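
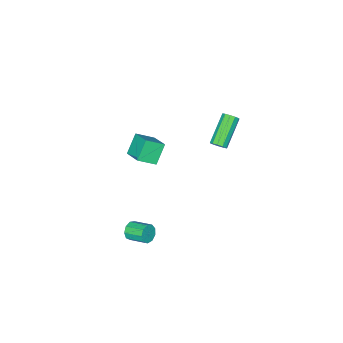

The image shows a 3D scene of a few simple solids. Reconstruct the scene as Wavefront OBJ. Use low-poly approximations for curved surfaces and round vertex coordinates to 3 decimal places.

v 3.715 1.826 -4.036
v 4.009 1.71 -3.514
v 3.759 2.838 -3.122
v 3.465 2.954 -3.644
v 4.274 1.867 -3.796
v 4.024 2.995 -3.404
v 4.278 2.004 -4.19
v 4.028 3.132 -3.798
v 4.018 2.059 -4.512
v 3.768 3.186 -4.12
v 3.617 2.004 -4.611
v 3.366 3.132 -4.219
v 3.261 1.866 -4.441
v 3.011 2.994 -4.049
v 3.118 1.71 -4.082
v 2.868 2.837 -3.69
v 3.254 1.607 -3.701
v 3.004 2.735 -3.309
v 3.606 1.608 -3.477
v 3.356 2.735 -3.085
v -0.205 -0.433 0.095
v 0.702 -0.995 0.707
v 0.193 0.836 0.672
v 1.1 0.274 1.284
v 0.66 -0.214 -0.984
v 1.567 -0.776 -0.372
v 1.058 1.055 -0.407
v 1.965 0.493 0.205
v -3.193 1.653 -1.228
v -2.924 1.84 -0.824
v -4.478 1.273 0.472
v -4.747 1.087 0.068
v -3.107 2.077 -0.939
v -4.661 1.511 0.356
v -3.323 2.153 -1.165
v -4.876 1.587 0.13
v -3.49 2.037 -1.415
v -5.043 1.471 -0.119
v -3.543 1.775 -1.593
v -5.096 1.209 -0.298
v -3.462 1.467 -1.632
v -5.016 0.9 -0.336
v -3.279 1.229 -1.516
v -4.833 0.663 -0.221
v -3.064 1.153 -1.29
v -4.617 0.587 0.005
v -2.897 1.269 -1.041
v -4.45 0.703 0.255
v -2.844 1.531 -0.862
v -4.397 0.965 0.433
f 2 1 5
f 2 5 3
f 3 5 6
f 3 6 4
f 5 1 7
f 5 7 6
f 6 7 8
f 6 8 4
f 7 1 9
f 7 9 8
f 8 9 10
f 8 10 4
f 9 1 11
f 9 11 10
f 10 11 12
f 10 12 4
f 11 1 13
f 11 13 12
f 12 13 14
f 12 14 4
f 13 1 15
f 13 15 14
f 14 15 16
f 14 16 4
f 15 1 17
f 15 17 16
f 16 17 18
f 16 18 4
f 17 1 19
f 17 19 18
f 18 19 20
f 18 20 4
f 19 1 2
f 19 2 20
f 20 2 3
f 20 3 4
f 22 24 21
f 25 22 21
f 21 24 23
f 23 25 21
f 22 28 24
f 26 22 25
f 26 28 22
f 24 28 23
f 27 25 23
f 23 28 27
f 27 26 25
f 28 26 27
f 30 29 33
f 30 33 31
f 31 33 34
f 31 34 32
f 33 29 35
f 33 35 34
f 34 35 36
f 34 36 32
f 35 29 37
f 35 37 36
f 36 37 38
f 36 38 32
f 37 29 39
f 37 39 38
f 38 39 40
f 38 40 32
f 39 29 41
f 39 41 40
f 40 41 42
f 40 42 32
f 41 29 43
f 41 43 42
f 42 43 44
f 42 44 32
f 43 29 45
f 43 45 44
f 44 45 46
f 44 46 32
f 45 29 47
f 45 47 46
f 46 47 48
f 46 48 32
f 47 29 49
f 47 49 48
f 48 49 50
f 48 50 32
f 49 29 30
f 49 30 50
f 50 30 31
f 50 31 32



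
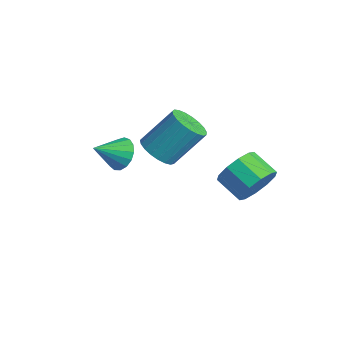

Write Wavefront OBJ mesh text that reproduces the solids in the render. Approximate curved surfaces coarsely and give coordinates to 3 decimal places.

v -2.675 -2.42 -2.413
v -1.866 -2.591 -2.61
v -2.745 -3.66 -1.627
v -1.839 -2.374 -2.266
v -2.003 -2.169 -1.956
v -2.322 -2.02 -1.751
v -2.721 -1.964 -1.697
v -3.11 -2.011 -1.807
v -3.399 -2.153 -2.056
v -3.522 -2.355 -2.387
v -3.451 -2.573 -2.723
v -3.203 -2.755 -2.989
v -2.833 -2.86 -3.122
v -2.427 -2.865 -3.093
v -2.078 -2.768 -2.908
v 1.544 1.616 -3.174
v 2.052 1.407 -2.303
v 0.864 1.055 -1.695
v 0.356 1.264 -2.566
v 1.879 2.019 -2.287
v 0.691 1.667 -1.679
v 1.577 2.477 -2.61
v 0.39 2.125 -2.002
v 1.263 2.607 -3.149
v 0.076 2.255 -2.54
v 1.056 2.358 -3.697
v -0.131 2.006 -3.089
v 1.036 1.825 -4.045
v -0.152 1.473 -3.437
v 1.209 1.213 -4.061
v 0.021 0.861 -3.453
v 1.51 0.755 -3.738
v 0.323 0.403 -3.13
v 1.824 0.625 -3.2
v 0.637 0.273 -2.591
v 2.031 0.874 -2.651
v 0.844 0.522 -2.043
v -3.933 0.006 -3.986
v -3.246 0.427 -4.508
v -2.861 1.796 -2.896
v -3.547 1.374 -2.374
v -3.57 0.639 -4.61
v -3.184 2.007 -2.998
v -3.956 0.74 -4.604
v -3.57 2.109 -2.991
v -4.338 0.715 -4.491
v -3.952 2.083 -2.879
v -4.65 0.567 -4.291
v -4.264 1.935 -2.678
v -4.838 0.322 -4.038
v -4.452 1.69 -2.425
v -4.869 0.022 -3.776
v -4.484 1.391 -2.164
v -4.739 -0.28 -3.551
v -4.353 1.088 -1.938
v -4.469 -0.533 -3.401
v -4.084 0.835 -1.788
v -4.107 -0.693 -3.352
v -3.721 0.675 -1.739
v -3.714 -0.732 -3.412
v -3.329 0.636 -1.8
v -3.359 -0.644 -3.572
v -2.974 0.725 -1.96
v -3.104 -0.443 -3.804
v -2.718 0.926 -2.191
v -2.991 -0.164 -4.067
v -2.606 1.204 -2.455
v -3.042 0.144 -4.316
v -2.656 1.512 -2.704
f 2 1 4
f 2 4 3
f 4 1 5
f 4 5 3
f 5 1 6
f 5 6 3
f 6 1 7
f 6 7 3
f 7 1 8
f 7 8 3
f 8 1 9
f 8 9 3
f 9 1 10
f 9 10 3
f 10 1 11
f 10 11 3
f 11 1 12
f 11 12 3
f 12 1 13
f 12 13 3
f 13 1 14
f 13 14 3
f 14 1 15
f 14 15 3
f 15 1 2
f 15 2 3
f 17 16 20
f 17 20 18
f 18 20 21
f 18 21 19
f 20 16 22
f 20 22 21
f 21 22 23
f 21 23 19
f 22 16 24
f 22 24 23
f 23 24 25
f 23 25 19
f 24 16 26
f 24 26 25
f 25 26 27
f 25 27 19
f 26 16 28
f 26 28 27
f 27 28 29
f 27 29 19
f 28 16 30
f 28 30 29
f 29 30 31
f 29 31 19
f 30 16 32
f 30 32 31
f 31 32 33
f 31 33 19
f 32 16 34
f 32 34 33
f 33 34 35
f 33 35 19
f 34 16 36
f 34 36 35
f 35 36 37
f 35 37 19
f 36 16 17
f 36 17 37
f 37 17 18
f 37 18 19
f 39 38 42
f 39 42 40
f 40 42 43
f 40 43 41
f 42 38 44
f 42 44 43
f 43 44 45
f 43 45 41
f 44 38 46
f 44 46 45
f 45 46 47
f 45 47 41
f 46 38 48
f 46 48 47
f 47 48 49
f 47 49 41
f 48 38 50
f 48 50 49
f 49 50 51
f 49 51 41
f 50 38 52
f 50 52 51
f 51 52 53
f 51 53 41
f 52 38 54
f 52 54 53
f 53 54 55
f 53 55 41
f 54 38 56
f 54 56 55
f 55 56 57
f 55 57 41
f 56 38 58
f 56 58 57
f 57 58 59
f 57 59 41
f 58 38 60
f 58 60 59
f 59 60 61
f 59 61 41
f 60 38 62
f 60 62 61
f 61 62 63
f 61 63 41
f 62 38 64
f 62 64 63
f 63 64 65
f 63 65 41
f 64 38 66
f 64 66 65
f 65 66 67
f 65 67 41
f 66 38 68
f 66 68 67
f 67 68 69
f 67 69 41
f 68 38 39
f 68 39 69
f 69 39 40
f 69 40 41



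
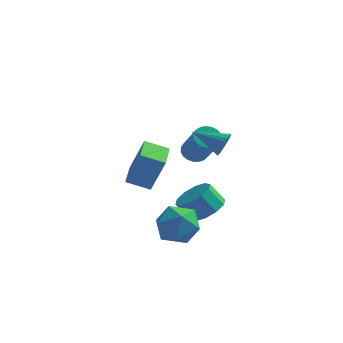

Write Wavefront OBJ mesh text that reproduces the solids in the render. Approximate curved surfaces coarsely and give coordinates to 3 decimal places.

v 0.426 1.444 -3.978
v 1.013 0.728 -3.628
v 0.321 0.64 -2.651
v -0.266 1.356 -3.002
v 1.228 1.265 -3.427
v 0.536 1.176 -2.45
v 1.137 1.87 -3.436
v 0.445 1.781 -2.46
v 0.774 2.312 -3.653
v 0.082 2.223 -2.676
v 0.278 2.423 -3.994
v -0.413 2.334 -3.017
v -0.161 2.16 -4.329
v -0.853 2.072 -3.352
v -0.376 1.624 -4.53
v -1.068 1.535 -3.553
v -0.285 1.019 -4.52
v -0.977 0.93 -3.544
v 0.078 0.577 -4.304
v -0.614 0.488 -3.327
v 0.573 0.466 -3.963
v -0.118 0.377 -2.986
v -1.284 -1.292 -3.391
v -0.447 -0.491 -3.182
v 0.047 -2.649 -3.518
v 0.884 -1.848 -3.309
v 0.135 -2.152 -2.454
v -0.688 -1.314 -2.375
v 0.288 -1.826 -4.325
v -0.535 -0.988 -4.246
v 0.525 -0.82 -3.759
v 0.43 -1.022 -2.603
v -0.83 -2.118 -4.097
v -0.925 -2.32 -2.941
v 2.075 -2.358 2.438
v 2.272 -2.635 3.004
v 0.625 -2.282 2.982
v 2.305 -2.385 3.056
v 2.303 -2.131 3.015
v 2.266 -1.912 2.885
v 2.2 -1.76 2.688
v 2.115 -1.7 2.452
v 2.024 -1.739 2.215
v 1.94 -1.873 2.011
v 1.877 -2.081 1.873
v 1.845 -2.331 1.82
v 1.847 -2.585 1.862
v 1.884 -2.805 1.991
v 1.95 -2.956 2.189
v 2.035 -3.017 2.424
v 2.126 -2.977 2.662
v 2.209 -2.843 2.865
v -3.605 1.704 -2.842
v -2.898 1.775 -1.005
v -3.889 3.42 -2.798
v -3.182 3.491 -0.961
v -2.438 1.909 -3.299
v -1.731 1.98 -1.462
v -2.722 3.625 -3.255
v -2.015 3.696 -1.418
v -0.379 2.143 -0.564
v -0.083 1.738 -1.023
v 0.816 0.572 0.585
v 0.519 0.977 1.044
v 0.113 1.939 -0.987
v 1.011 0.773 0.621
v 0.223 2.175 -0.878
v 1.122 1.009 0.731
v 0.23 2.405 -0.714
v 1.128 1.24 0.894
v 0.131 2.591 -0.525
v 1.03 1.425 1.084
v -0.056 2.698 -0.342
v 0.842 1.533 1.266
v -0.299 2.71 -0.198
v 0.6 1.545 1.41
v -0.556 2.624 -0.117
v 0.343 1.458 1.491
v -0.782 2.454 -0.113
v 0.116 1.288 1.495
v -0.939 2.231 -0.188
v -0.04 1.065 1.42
v -0.999 1.992 -0.327
v -0.1 0.827 1.281
v -0.951 1.779 -0.508
v -0.053 0.614 1.101
v -0.805 1.63 -0.698
v 0.094 0.464 0.91
v -0.585 1.569 -0.865
v 0.313 0.403 0.743
v -0.33 1.607 -0.98
v 0.569 0.442 0.628
f 2 1 5
f 2 5 3
f 3 5 6
f 3 6 4
f 5 1 7
f 5 7 6
f 6 7 8
f 6 8 4
f 7 1 9
f 7 9 8
f 8 9 10
f 8 10 4
f 9 1 11
f 9 11 10
f 10 11 12
f 10 12 4
f 11 1 13
f 11 13 12
f 12 13 14
f 12 14 4
f 13 1 15
f 13 15 14
f 14 15 16
f 14 16 4
f 15 1 17
f 15 17 16
f 16 17 18
f 16 18 4
f 17 1 19
f 17 19 18
f 18 19 20
f 18 20 4
f 19 1 21
f 19 21 20
f 20 21 22
f 20 22 4
f 21 1 2
f 21 2 22
f 22 2 3
f 22 3 4
f 23 34 28
f 23 28 24
f 23 24 30
f 23 30 33
f 23 33 34
f 24 28 32
f 28 34 27
f 34 33 25
f 33 30 29
f 30 24 31
f 26 32 27
f 26 27 25
f 26 25 29
f 26 29 31
f 26 31 32
f 27 32 28
f 25 27 34
f 29 25 33
f 31 29 30
f 32 31 24
f 36 35 38
f 36 38 37
f 38 35 39
f 38 39 37
f 39 35 40
f 39 40 37
f 40 35 41
f 40 41 37
f 41 35 42
f 41 42 37
f 42 35 43
f 42 43 37
f 43 35 44
f 43 44 37
f 44 35 45
f 44 45 37
f 45 35 46
f 45 46 37
f 46 35 47
f 46 47 37
f 47 35 48
f 47 48 37
f 48 35 49
f 48 49 37
f 49 35 50
f 49 50 37
f 50 35 51
f 50 51 37
f 51 35 52
f 51 52 37
f 52 35 36
f 52 36 37
f 54 56 53
f 57 54 53
f 53 56 55
f 55 57 53
f 54 60 56
f 58 54 57
f 58 60 54
f 56 60 55
f 59 57 55
f 55 60 59
f 59 58 57
f 60 58 59
f 62 61 65
f 62 65 63
f 63 65 66
f 63 66 64
f 65 61 67
f 65 67 66
f 66 67 68
f 66 68 64
f 67 61 69
f 67 69 68
f 68 69 70
f 68 70 64
f 69 61 71
f 69 71 70
f 70 71 72
f 70 72 64
f 71 61 73
f 71 73 72
f 72 73 74
f 72 74 64
f 73 61 75
f 73 75 74
f 74 75 76
f 74 76 64
f 75 61 77
f 75 77 76
f 76 77 78
f 76 78 64
f 77 61 79
f 77 79 78
f 78 79 80
f 78 80 64
f 79 61 81
f 79 81 80
f 80 81 82
f 80 82 64
f 81 61 83
f 81 83 82
f 82 83 84
f 82 84 64
f 83 61 85
f 83 85 84
f 84 85 86
f 84 86 64
f 85 61 87
f 85 87 86
f 86 87 88
f 86 88 64
f 87 61 89
f 87 89 88
f 88 89 90
f 88 90 64
f 89 61 91
f 89 91 90
f 90 91 92
f 90 92 64
f 91 61 62
f 91 62 92
f 92 62 63
f 92 63 64



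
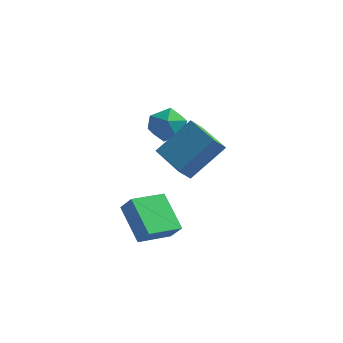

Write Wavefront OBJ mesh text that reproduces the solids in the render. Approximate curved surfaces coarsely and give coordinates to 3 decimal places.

v -0.925 3.829 1.231
v 0.036 4.145 1.099
v -0.476 2.295 0.821
v 0.485 2.611 0.689
v 0.082 2.582 1.626
v -0.196 3.53 1.879
v -0.244 2.91 0.041
v -0.522 3.858 0.294
v 0.456 3.577 0.363
v 0.658 3.375 1.343
v -1.098 3.065 0.577
v -0.896 2.863 1.557
v 2.808 -1.151 0.879
v 2.503 -1.685 1.55
v 1.248 -0.015 1.073
v 0.943 -0.549 1.744
v 3.877 0.069 2.336
v 3.572 -0.465 3.007
v 2.317 1.205 2.53
v 2.012 0.671 3.201
v -0.112 -1.834 -1.303
v 0.479 -2.008 -0.515
v 0.747 -0.379 -1.626
v 1.338 -0.553 -0.838
v 1.162 -2.847 -2.482
v 1.753 -3.021 -1.694
v 2.021 -1.392 -2.805
v 2.612 -1.566 -2.017
f 1 12 6
f 1 6 2
f 1 2 8
f 1 8 11
f 1 11 12
f 2 6 10
f 6 12 5
f 12 11 3
f 11 8 7
f 8 2 9
f 4 10 5
f 4 5 3
f 4 3 7
f 4 7 9
f 4 9 10
f 5 10 6
f 3 5 12
f 7 3 11
f 9 7 8
f 10 9 2
f 14 16 13
f 17 14 13
f 13 16 15
f 15 17 13
f 14 20 16
f 18 14 17
f 18 20 14
f 16 20 15
f 19 17 15
f 15 20 19
f 19 18 17
f 20 18 19
f 22 24 21
f 25 22 21
f 21 24 23
f 23 25 21
f 22 28 24
f 26 22 25
f 26 28 22
f 24 28 23
f 27 25 23
f 23 28 27
f 27 26 25
f 28 26 27



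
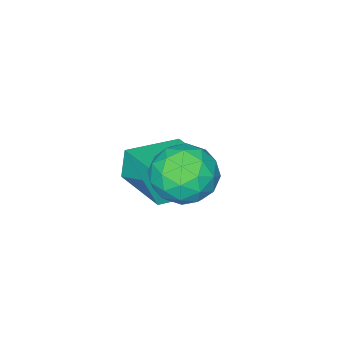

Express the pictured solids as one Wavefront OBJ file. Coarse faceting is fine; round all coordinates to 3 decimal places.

v -3.66 -0.439 -1.717
v -3.887 -0.508 -0.592
v -3.279 1.606 -1.516
v -3.506 1.538 -0.391
v -1.714 -0.838 -1.349
v -1.941 -0.906 -0.224
v -1.333 1.208 -1.148
v -1.56 1.139 -0.023
v -0.302 3.951 1.529
v 0.422 3.327 2.08
v -1.622 2.853 2.02
v -0.898 2.229 2.571
v -1.143 3.241 2.936
v -0.328 3.92 2.632
v -0.872 2.26 1.468
v -0.057 2.939 1.164
v 0.07 2.282 2.043
v -0.097 2.888 2.95
v -1.103 3.292 1.15
v -1.27 3.898 2.057
v 0.176 3.736 1.761
v -1.376 2.444 2.339
v -1.52 3.04 2.553
v -1.094 2.673 2.877
v -0.265 4.084 2.086
v 0.161 3.718 2.41
v -0.759 3.667 2.913
v -1.361 2.462 1.69
v -0.935 2.096 2.014
v -0.106 3.507 1.223
v 0.32 3.14 1.547
v -0.441 2.513 1.187
v 0.395 2.754 2.063
v -0.381 2.109 2.352
v -0.366 2.127 1.704
v 0.113 2.526 1.525
v 0.296 3.111 2.596
v -0.48 2.465 2.885
v -0.624 3.06 3.099
v -0.145 3.46 2.921
v 0.089 2.496 2.574
v -0.72 3.715 1.215
v -1.496 3.069 1.504
v -1.055 2.72 1.179
v -0.576 3.12 1.001
v -0.819 4.071 1.748
v -1.595 3.426 2.037
v -1.313 3.654 2.575
v -0.834 4.053 2.396
v -1.289 3.684 1.526
f 2 4 1
f 5 2 1
f 1 4 3
f 3 5 1
f 2 8 4
f 6 2 5
f 6 8 2
f 4 8 3
f 7 5 3
f 3 8 7
f 7 6 5
f 8 6 7
f 9 46 25
f 46 20 49
f 25 49 14
f 46 49 25
f 9 25 21
f 25 14 26
f 21 26 10
f 25 26 21
f 9 21 30
f 21 10 31
f 30 31 16
f 21 31 30
f 9 30 42
f 30 16 45
f 42 45 19
f 30 45 42
f 9 42 46
f 42 19 50
f 46 50 20
f 42 50 46
f 10 26 37
f 26 14 40
f 37 40 18
f 26 40 37
f 14 49 27
f 49 20 48
f 27 48 13
f 49 48 27
f 20 50 47
f 50 19 43
f 47 43 11
f 50 43 47
f 19 45 44
f 45 16 32
f 44 32 15
f 45 32 44
f 16 31 36
f 31 10 33
f 36 33 17
f 31 33 36
f 12 38 24
f 38 18 39
f 24 39 13
f 38 39 24
f 12 24 22
f 24 13 23
f 22 23 11
f 24 23 22
f 12 22 29
f 22 11 28
f 29 28 15
f 22 28 29
f 12 29 34
f 29 15 35
f 34 35 17
f 29 35 34
f 12 34 38
f 34 17 41
f 38 41 18
f 34 41 38
f 13 39 27
f 39 18 40
f 27 40 14
f 39 40 27
f 11 23 47
f 23 13 48
f 47 48 20
f 23 48 47
f 15 28 44
f 28 11 43
f 44 43 19
f 28 43 44
f 17 35 36
f 35 15 32
f 36 32 16
f 35 32 36
f 18 41 37
f 41 17 33
f 37 33 10
f 41 33 37



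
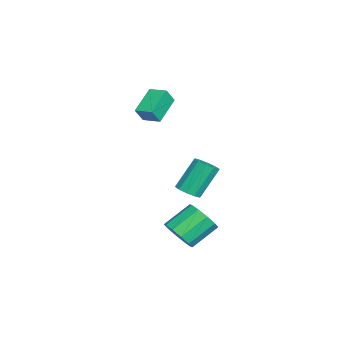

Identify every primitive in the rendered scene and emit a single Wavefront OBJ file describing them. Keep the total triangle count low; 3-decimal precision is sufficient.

v 2.123 -1.472 -3.951
v 2.469 -0.884 -4.369
v 1.802 0.079 -3.567
v 1.457 -0.508 -3.149
v 2.041 -0.997 -4.59
v 1.374 -0.033 -3.787
v 1.645 -1.291 -4.566
v 0.978 -0.328 -3.764
v 1.431 -1.654 -4.308
v 0.764 -0.691 -3.505
v 1.482 -1.948 -3.913
v 0.815 -0.984 -3.111
v 1.778 -2.059 -3.533
v 1.111 -1.096 -2.731
v 2.206 -1.947 -3.313
v 1.539 -0.983 -2.51
v 2.602 -1.652 -3.336
v 1.935 -0.689 -2.534
v 2.816 -1.289 -3.595
v 2.149 -0.326 -2.792
v 2.765 -0.996 -3.989
v 2.098 -0.032 -3.187
v -3.939 -2.862 0.715
v -3.624 -3.16 1.399
v -3.523 -2.11 0.852
v -3.208 -2.408 1.536
v -2.812 -3.352 -0.016
v -2.497 -3.65 0.668
v -2.396 -2.6 0.121
v -2.081 -2.898 0.805
v 0.177 -1.249 -2.535
v 0.718 -1.265 -2.302
v 0.165 -0.547 -0.971
v -0.377 -0.531 -1.205
v 0.684 -0.951 -2.485
v 0.13 -0.233 -1.155
v 0.455 -0.752 -2.688
v -0.098 -0.034 -1.357
v 0.121 -0.742 -2.832
v -0.432 -0.024 -1.501
v -0.193 -0.926 -2.863
v -0.746 -0.208 -1.532
v -0.365 -1.233 -2.769
v -0.918 -0.515 -1.438
v -0.33 -1.547 -2.585
v -0.884 -0.829 -1.255
v -0.102 -1.746 -2.383
v -0.655 -1.028 -1.052
v 0.232 -1.756 -2.239
v -0.321 -1.038 -0.908
v 0.546 -1.572 -2.208
v -0.007 -0.854 -0.877
f 2 1 5
f 2 5 3
f 3 5 6
f 3 6 4
f 5 1 7
f 5 7 6
f 6 7 8
f 6 8 4
f 7 1 9
f 7 9 8
f 8 9 10
f 8 10 4
f 9 1 11
f 9 11 10
f 10 11 12
f 10 12 4
f 11 1 13
f 11 13 12
f 12 13 14
f 12 14 4
f 13 1 15
f 13 15 14
f 14 15 16
f 14 16 4
f 15 1 17
f 15 17 16
f 16 17 18
f 16 18 4
f 17 1 19
f 17 19 18
f 18 19 20
f 18 20 4
f 19 1 21
f 19 21 20
f 20 21 22
f 20 22 4
f 21 1 2
f 21 2 22
f 22 2 3
f 22 3 4
f 24 26 23
f 27 24 23
f 23 26 25
f 25 27 23
f 24 30 26
f 28 24 27
f 28 30 24
f 26 30 25
f 29 27 25
f 25 30 29
f 29 28 27
f 30 28 29
f 32 31 35
f 32 35 33
f 33 35 36
f 33 36 34
f 35 31 37
f 35 37 36
f 36 37 38
f 36 38 34
f 37 31 39
f 37 39 38
f 38 39 40
f 38 40 34
f 39 31 41
f 39 41 40
f 40 41 42
f 40 42 34
f 41 31 43
f 41 43 42
f 42 43 44
f 42 44 34
f 43 31 45
f 43 45 44
f 44 45 46
f 44 46 34
f 45 31 47
f 45 47 46
f 46 47 48
f 46 48 34
f 47 31 49
f 47 49 48
f 48 49 50
f 48 50 34
f 49 31 51
f 49 51 50
f 50 51 52
f 50 52 34
f 51 31 32
f 51 32 52
f 52 32 33
f 52 33 34



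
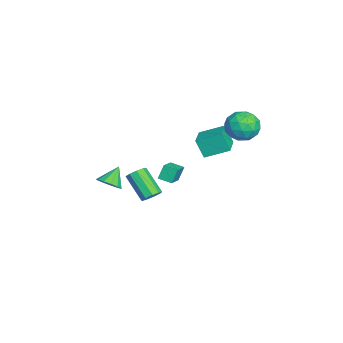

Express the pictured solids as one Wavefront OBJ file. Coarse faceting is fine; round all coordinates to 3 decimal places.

v 2.531 -0.617 1.177
v 2.209 -0.279 2.073
v 2.837 0.176 0.988
v 2.515 0.513 1.884
v 3.825 -0.973 1.776
v 3.503 -0.636 2.672
v 4.131 -0.181 1.587
v 3.809 0.157 2.483
v -0.196 -1.471 -2.496
v 0.379 -1.817 -2.263
v -0.77 -2.796 -0.89
v -1.344 -2.449 -1.124
v 0.322 -1.403 -2.015
v -0.827 -2.382 -0.643
v 0.023 -1.021 -1.992
v -1.126 -2 -0.62
v -0.378 -0.849 -2.205
v -1.527 -1.828 -0.833
v -0.694 -0.968 -2.555
v -1.842 -1.947 -1.182
v -0.776 -1.322 -2.876
v -1.925 -2.301 -1.504
v -0.587 -1.746 -3.02
v -1.736 -2.725 -1.648
v -0.215 -2.04 -2.919
v -1.364 -3.019 -1.547
v 0.166 -2.069 -2.62
v -0.982 -3.048 -1.248
v -0.632 4.914 3.942
v 0.27 4.213 4.183
v -1.39 3.567 2.857
v -0.488 2.866 3.098
v -1.259 3.133 3.933
v -0.79 3.966 4.603
v -0.33 3.814 2.437
v 0.139 4.647 3.107
v 0.457 3.533 3.253
v -0.118 3.112 4.177
v -1.002 4.668 2.863
v -1.577 4.247 3.787
v -0.114 4.682 4.157
v -1.006 3.098 2.883
v -1.459 3.255 3.373
v -0.929 2.843 3.515
v -0.738 4.537 4.404
v -0.208 4.125 4.546
v -1.106 3.49 4.399
v -0.912 3.655 2.494
v -0.382 3.243 2.636
v -0.191 4.937 3.525
v 0.339 4.525 3.667
v -0.014 4.29 2.641
v 0.525 3.87 3.752
v 0.08 3.078 3.115
v 0.173 3.636 2.726
v 0.448 4.125 3.12
v 0.188 3.623 4.296
v -0.258 2.831 3.659
v -0.711 2.988 4.149
v -0.436 3.478 4.543
v 0.297 3.223 3.749
v -0.862 4.949 3.381
v -1.308 4.157 2.744
v -0.684 4.302 2.497
v -0.409 4.792 2.891
v -1.2 4.702 3.925
v -1.645 3.91 3.288
v -1.568 3.655 3.92
v -1.293 4.144 4.314
v -1.417 4.557 3.291
v -1.646 1.853 0.823
v -1.952 1.335 2.065
v -1.593 3.389 1.476
v -1.899 2.871 2.718
v 0.079 1.649 1.162
v -0.227 1.131 2.404
v 0.132 3.185 1.815
v -0.174 2.667 3.057
v -2.312 -4.141 -2.833
v -1.75 -4.419 -2.23
v -3.148 -3.559 -1.787
v -1.602 -3.971 -2.361
v -1.679 -3.576 -2.641
v -1.957 -3.361 -2.983
v -2.348 -3.393 -3.277
v -2.727 -3.663 -3.43
v -2.975 -4.084 -3.394
v -3.013 -4.524 -3.18
v -2.827 -4.841 -2.855
v -2.479 -4.937 -2.524
v -2.077 -4.779 -2.291
f 2 4 1
f 5 2 1
f 1 4 3
f 3 5 1
f 2 8 4
f 6 2 5
f 6 8 2
f 4 8 3
f 7 5 3
f 3 8 7
f 7 6 5
f 8 6 7
f 10 9 13
f 10 13 11
f 11 13 14
f 11 14 12
f 13 9 15
f 13 15 14
f 14 15 16
f 14 16 12
f 15 9 17
f 15 17 16
f 16 17 18
f 16 18 12
f 17 9 19
f 17 19 18
f 18 19 20
f 18 20 12
f 19 9 21
f 19 21 20
f 20 21 22
f 20 22 12
f 21 9 23
f 21 23 22
f 22 23 24
f 22 24 12
f 23 9 25
f 23 25 24
f 24 25 26
f 24 26 12
f 25 9 27
f 25 27 26
f 26 27 28
f 26 28 12
f 27 9 10
f 27 10 28
f 28 10 11
f 28 11 12
f 29 66 45
f 66 40 69
f 45 69 34
f 66 69 45
f 29 45 41
f 45 34 46
f 41 46 30
f 45 46 41
f 29 41 50
f 41 30 51
f 50 51 36
f 41 51 50
f 29 50 62
f 50 36 65
f 62 65 39
f 50 65 62
f 29 62 66
f 62 39 70
f 66 70 40
f 62 70 66
f 30 46 57
f 46 34 60
f 57 60 38
f 46 60 57
f 34 69 47
f 69 40 68
f 47 68 33
f 69 68 47
f 40 70 67
f 70 39 63
f 67 63 31
f 70 63 67
f 39 65 64
f 65 36 52
f 64 52 35
f 65 52 64
f 36 51 56
f 51 30 53
f 56 53 37
f 51 53 56
f 32 58 44
f 58 38 59
f 44 59 33
f 58 59 44
f 32 44 42
f 44 33 43
f 42 43 31
f 44 43 42
f 32 42 49
f 42 31 48
f 49 48 35
f 42 48 49
f 32 49 54
f 49 35 55
f 54 55 37
f 49 55 54
f 32 54 58
f 54 37 61
f 58 61 38
f 54 61 58
f 33 59 47
f 59 38 60
f 47 60 34
f 59 60 47
f 31 43 67
f 43 33 68
f 67 68 40
f 43 68 67
f 35 48 64
f 48 31 63
f 64 63 39
f 48 63 64
f 37 55 56
f 55 35 52
f 56 52 36
f 55 52 56
f 38 61 57
f 61 37 53
f 57 53 30
f 61 53 57
f 72 74 71
f 75 72 71
f 71 74 73
f 73 75 71
f 72 78 74
f 76 72 75
f 76 78 72
f 74 78 73
f 77 75 73
f 73 78 77
f 77 76 75
f 78 76 77
f 80 79 82
f 80 82 81
f 82 79 83
f 82 83 81
f 83 79 84
f 83 84 81
f 84 79 85
f 84 85 81
f 85 79 86
f 85 86 81
f 86 79 87
f 86 87 81
f 87 79 88
f 87 88 81
f 88 79 89
f 88 89 81
f 89 79 90
f 89 90 81
f 90 79 91
f 90 91 81
f 91 79 80
f 91 80 81



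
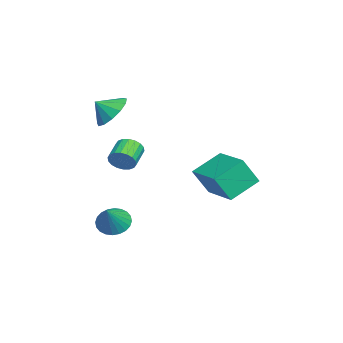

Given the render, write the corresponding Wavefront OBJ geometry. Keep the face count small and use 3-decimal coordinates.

v -1.465 2.467 -2.229
v -1.205 1.701 -0.814
v 0.315 3.586 -1.949
v 0.574 2.819 -0.534
v -0.534 1.201 -3.086
v -0.275 0.434 -1.671
v 1.245 2.319 -2.806
v 1.505 1.553 -1.391
v 2.205 -3.001 -3.939
v 2.755 -3.307 -4.509
v 3.315 -3.199 -2.761
v 2.825 -2.983 -4.52
v 2.8 -2.662 -4.442
v 2.684 -2.392 -4.288
v 2.496 -2.215 -4.08
v 2.263 -2.157 -3.851
v 2.021 -2.228 -3.635
v 1.808 -2.417 -3.466
v 1.655 -2.694 -3.368
v 1.585 -3.019 -3.357
v 1.61 -3.34 -3.435
v 1.726 -3.61 -3.589
v 1.914 -3.787 -3.797
v 2.147 -3.844 -4.026
v 2.389 -3.773 -4.242
v 2.602 -3.585 -4.411
v 0.444 -3.206 2.333
v 0.915 -3.779 1.589
v 0.576 -3.974 3.007
v 1.342 -3.47 1.857
v 1.484 -3.077 2.276
v 1.296 -2.725 2.713
v 0.838 -2.526 3.029
v 0.254 -2.543 3.124
v -0.269 -2.771 2.968
v -0.566 -3.136 2.61
v -0.543 -3.524 2.164
v -0.206 -3.811 1.772
v 0.338 -3.906 1.557
v 4 -2.403 0.64
v 4.309 -2.149 1.178
v 3.289 -1.882 1.637
v 2.98 -2.137 1.1
v 4.288 -1.914 0.995
v 3.268 -1.647 1.455
v 4.21 -1.775 0.743
v 3.19 -1.509 1.203
v 4.091 -1.762 0.47
v 3.071 -1.495 0.93
v 3.953 -1.875 0.231
v 2.934 -1.608 0.691
v 3.825 -2.093 0.073
v 2.805 -1.826 0.533
v 3.732 -2.372 0.027
v 2.712 -2.106 0.487
v 3.691 -2.658 0.103
v 2.671 -2.391 0.562
v 3.712 -2.893 0.285
v 2.692 -2.626 0.745
v 3.79 -3.031 0.537
v 2.77 -2.765 0.997
v 3.909 -3.045 0.81
v 2.889 -2.778 1.27
v 4.046 -2.932 1.049
v 3.027 -2.665 1.509
v 4.175 -2.714 1.207
v 3.155 -2.447 1.667
v 4.268 -2.434 1.253
v 3.248 -2.168 1.713
f 2 4 1
f 5 2 1
f 1 4 3
f 3 5 1
f 2 8 4
f 6 2 5
f 6 8 2
f 4 8 3
f 7 5 3
f 3 8 7
f 7 6 5
f 8 6 7
f 10 9 12
f 10 12 11
f 12 9 13
f 12 13 11
f 13 9 14
f 13 14 11
f 14 9 15
f 14 15 11
f 15 9 16
f 15 16 11
f 16 9 17
f 16 17 11
f 17 9 18
f 17 18 11
f 18 9 19
f 18 19 11
f 19 9 20
f 19 20 11
f 20 9 21
f 20 21 11
f 21 9 22
f 21 22 11
f 22 9 23
f 22 23 11
f 23 9 24
f 23 24 11
f 24 9 25
f 24 25 11
f 25 9 26
f 25 26 11
f 26 9 10
f 26 10 11
f 28 27 30
f 28 30 29
f 30 27 31
f 30 31 29
f 31 27 32
f 31 32 29
f 32 27 33
f 32 33 29
f 33 27 34
f 33 34 29
f 34 27 35
f 34 35 29
f 35 27 36
f 35 36 29
f 36 27 37
f 36 37 29
f 37 27 38
f 37 38 29
f 38 27 39
f 38 39 29
f 39 27 28
f 39 28 29
f 41 40 44
f 41 44 42
f 42 44 45
f 42 45 43
f 44 40 46
f 44 46 45
f 45 46 47
f 45 47 43
f 46 40 48
f 46 48 47
f 47 48 49
f 47 49 43
f 48 40 50
f 48 50 49
f 49 50 51
f 49 51 43
f 50 40 52
f 50 52 51
f 51 52 53
f 51 53 43
f 52 40 54
f 52 54 53
f 53 54 55
f 53 55 43
f 54 40 56
f 54 56 55
f 55 56 57
f 55 57 43
f 56 40 58
f 56 58 57
f 57 58 59
f 57 59 43
f 58 40 60
f 58 60 59
f 59 60 61
f 59 61 43
f 60 40 62
f 60 62 61
f 61 62 63
f 61 63 43
f 62 40 64
f 62 64 63
f 63 64 65
f 63 65 43
f 64 40 66
f 64 66 65
f 65 66 67
f 65 67 43
f 66 40 68
f 66 68 67
f 67 68 69
f 67 69 43
f 68 40 41
f 68 41 69
f 69 41 42
f 69 42 43



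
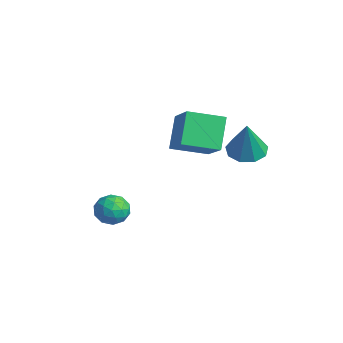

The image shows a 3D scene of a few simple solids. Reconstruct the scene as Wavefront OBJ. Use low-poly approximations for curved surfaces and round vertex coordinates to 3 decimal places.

v -1.882 -2.986 -3.085
v -1.043 -3.186 -3.1
v -2.197 -4.274 -3.52
v -1.358 -4.474 -3.535
v -1.757 -4.342 -2.782
v -1.562 -3.546 -2.513
v -1.678 -3.914 -4.107
v -1.483 -3.118 -3.838
v -0.917 -3.759 -3.731
v -0.966 -4.024 -2.912
v -2.274 -3.436 -3.708
v -2.323 -3.701 -2.889
v -1.435 -2.973 -3.054
v -1.805 -4.487 -3.566
v -2.039 -4.409 -3.123
v -1.546 -4.527 -3.132
v -1.74 -3.185 -2.709
v -1.247 -3.302 -2.718
v -1.666 -3.982 -2.531
v -1.993 -4.158 -3.902
v -1.5 -4.275 -3.911
v -1.694 -2.933 -3.488
v -1.201 -3.051 -3.497
v -1.574 -3.478 -4.089
v -0.868 -3.428 -3.434
v -1.053 -4.184 -3.69
v -1.241 -3.855 -4.026
v -1.127 -3.388 -3.868
v -0.897 -3.583 -2.953
v -1.082 -4.34 -3.208
v -1.316 -4.263 -2.766
v -1.202 -3.795 -2.608
v -0.822 -3.92 -3.324
v -2.158 -3.12 -3.412
v -2.343 -3.877 -3.667
v -2.038 -3.665 -4.012
v -1.924 -3.197 -3.854
v -2.187 -3.276 -2.93
v -2.372 -4.032 -3.186
v -2.113 -4.072 -2.752
v -1.999 -3.605 -2.594
v -2.418 -3.54 -3.296
v 0.222 1.89 0.044
v 0.811 1.233 -0.282
v 0.858 1.53 1.916
v 1.104 1.806 -0.272
v 0.985 2.417 -0.113
v 0.508 2.782 0.118
v -0.101 2.73 0.315
v -0.56 2.284 0.385
v -0.652 1.654 0.295
v -0.335 1.135 0.088
v 0.243 0.968 -0.14
v -2.42 -0.572 -0.66
v -3.33 0.156 0.763
v -1.837 1.076 -1.131
v -2.748 1.804 0.293
v -0.732 -0.824 0.547
v -1.643 -0.096 1.971
v -0.15 0.824 0.077
v -1.06 1.552 1.5
f 1 38 17
f 38 12 41
f 17 41 6
f 38 41 17
f 1 17 13
f 17 6 18
f 13 18 2
f 17 18 13
f 1 13 22
f 13 2 23
f 22 23 8
f 13 23 22
f 1 22 34
f 22 8 37
f 34 37 11
f 22 37 34
f 1 34 38
f 34 11 42
f 38 42 12
f 34 42 38
f 2 18 29
f 18 6 32
f 29 32 10
f 18 32 29
f 6 41 19
f 41 12 40
f 19 40 5
f 41 40 19
f 12 42 39
f 42 11 35
f 39 35 3
f 42 35 39
f 11 37 36
f 37 8 24
f 36 24 7
f 37 24 36
f 8 23 28
f 23 2 25
f 28 25 9
f 23 25 28
f 4 30 16
f 30 10 31
f 16 31 5
f 30 31 16
f 4 16 14
f 16 5 15
f 14 15 3
f 16 15 14
f 4 14 21
f 14 3 20
f 21 20 7
f 14 20 21
f 4 21 26
f 21 7 27
f 26 27 9
f 21 27 26
f 4 26 30
f 26 9 33
f 30 33 10
f 26 33 30
f 5 31 19
f 31 10 32
f 19 32 6
f 31 32 19
f 3 15 39
f 15 5 40
f 39 40 12
f 15 40 39
f 7 20 36
f 20 3 35
f 36 35 11
f 20 35 36
f 9 27 28
f 27 7 24
f 28 24 8
f 27 24 28
f 10 33 29
f 33 9 25
f 29 25 2
f 33 25 29
f 44 43 46
f 44 46 45
f 46 43 47
f 46 47 45
f 47 43 48
f 47 48 45
f 48 43 49
f 48 49 45
f 49 43 50
f 49 50 45
f 50 43 51
f 50 51 45
f 51 43 52
f 51 52 45
f 52 43 53
f 52 53 45
f 53 43 44
f 53 44 45
f 55 57 54
f 58 55 54
f 54 57 56
f 56 58 54
f 55 61 57
f 59 55 58
f 59 61 55
f 57 61 56
f 60 58 56
f 56 61 60
f 60 59 58
f 61 59 60



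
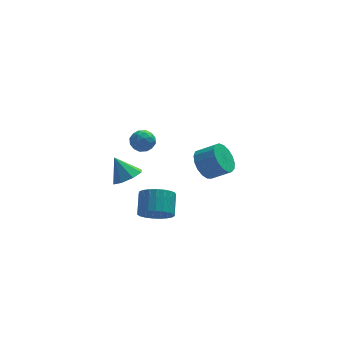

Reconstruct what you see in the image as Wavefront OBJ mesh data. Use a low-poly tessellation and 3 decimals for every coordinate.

v -2.344 -2.483 3.441
v -1.761 -2.709 3.855
v -2.856 -1.977 4.439
v -1.682 -2.186 3.63
v -1.991 -1.838 3.295
v -2.507 -1.867 3.045
v -2.928 -2.257 3.028
v -3.007 -2.78 3.252
v -2.698 -3.128 3.587
v -2.181 -3.099 3.837
v -0.876 -0.989 -0.557
v -0.101 -1.305 -0.36
v 0.111 -0.327 0.373
v -0.664 -0.011 0.177
v -0.029 -1.105 -0.647
v 0.183 -0.127 0.086
v -0.103 -0.884 -0.919
v 0.109 0.093 -0.186
v -0.311 -0.682 -1.128
v -0.099 0.295 -0.395
v -0.617 -0.533 -1.239
v -0.405 0.444 -0.505
v -0.967 -0.463 -1.231
v -0.755 0.514 -0.498
v -1.302 -0.483 -1.107
v -1.09 0.494 -0.374
v -1.563 -0.591 -0.887
v -1.351 0.386 -0.154
v -1.705 -0.768 -0.611
v -1.493 0.209 0.122
v -1.704 -0.983 -0.325
v -1.492 -0.005 0.408
v -1.56 -1.198 -0.079
v -1.348 -0.221 0.654
v -1.297 -1.378 0.084
v -1.085 -0.401 0.817
v -0.962 -1.49 0.137
v -0.75 -0.513 0.87
v -0.611 -1.516 0.069
v -0.399 -0.538 0.803
v -0.307 -1.45 -0.106
v -0.095 -0.473 0.627
v 2.189 3.783 -1.005
v 2.747 4.031 -1.666
v 3.67 3.684 -1.016
v 3.111 3.437 -0.355
v 2.71 4.385 -1.424
v 3.633 4.039 -0.775
v 2.554 4.602 -1.086
v 3.476 4.255 -0.437
v 2.314 4.631 -0.73
v 3.236 4.285 -0.08
v 2.045 4.466 -0.436
v 2.967 4.119 0.213
v 1.809 4.145 -0.273
v 2.732 3.798 0.376
v 1.661 3.74 -0.277
v 2.583 3.394 0.372
v 1.633 3.346 -0.448
v 2.555 2.999 0.201
v 1.732 3.052 -0.747
v 2.655 2.705 -0.097
v 1.937 2.925 -1.104
v 2.859 2.579 -0.455
v 2.199 2.995 -1.439
v 3.121 2.649 -0.79
v 2.458 3.246 -1.674
v 3.381 2.899 -1.025
v 2.656 3.619 -1.756
v 3.579 3.273 -1.107
v -1.495 1.433 2.622
v -1.288 1.749 3.153
v -1.032 0.551 2.967
v -0.825 0.867 3.498
v -1.46 0.743 3.419
v -1.746 1.289 3.206
v -0.574 1.011 2.914
v -0.86 1.557 2.701
v -0.719 1.489 3.334
v -1.267 1.323 3.646
v -1.053 0.977 2.474
v -1.601 0.811 2.786
v -1.432 1.669 2.857
v -0.888 0.631 3.263
v -1.261 0.559 3.217
v -1.139 0.745 3.529
v -1.702 1.398 2.888
v -1.58 1.584 3.2
v -1.681 0.993 3.357
v -0.74 0.716 2.92
v -0.618 0.902 3.232
v -1.181 1.555 2.591
v -1.059 1.741 2.903
v -0.639 1.307 2.763
v -0.976 1.702 3.275
v -0.704 1.183 3.478
v -0.556 1.268 3.135
v -0.724 1.588 3.01
v -1.298 1.604 3.459
v -1.026 1.086 3.662
v -1.399 1.013 3.615
v -1.567 1.333 3.49
v -0.963 1.451 3.565
v -1.294 1.214 2.458
v -1.022 0.696 2.661
v -0.753 0.967 2.63
v -0.921 1.287 2.505
v -1.616 1.117 2.642
v -1.344 0.598 2.845
v -1.596 0.712 3.11
v -1.764 1.032 2.985
v -1.357 0.849 2.555
f 2 1 4
f 2 4 3
f 4 1 5
f 4 5 3
f 5 1 6
f 5 6 3
f 6 1 7
f 6 7 3
f 7 1 8
f 7 8 3
f 8 1 9
f 8 9 3
f 9 1 10
f 9 10 3
f 10 1 2
f 10 2 3
f 12 11 15
f 12 15 13
f 13 15 16
f 13 16 14
f 15 11 17
f 15 17 16
f 16 17 18
f 16 18 14
f 17 11 19
f 17 19 18
f 18 19 20
f 18 20 14
f 19 11 21
f 19 21 20
f 20 21 22
f 20 22 14
f 21 11 23
f 21 23 22
f 22 23 24
f 22 24 14
f 23 11 25
f 23 25 24
f 24 25 26
f 24 26 14
f 25 11 27
f 25 27 26
f 26 27 28
f 26 28 14
f 27 11 29
f 27 29 28
f 28 29 30
f 28 30 14
f 29 11 31
f 29 31 30
f 30 31 32
f 30 32 14
f 31 11 33
f 31 33 32
f 32 33 34
f 32 34 14
f 33 11 35
f 33 35 34
f 34 35 36
f 34 36 14
f 35 11 37
f 35 37 36
f 36 37 38
f 36 38 14
f 37 11 39
f 37 39 38
f 38 39 40
f 38 40 14
f 39 11 41
f 39 41 40
f 40 41 42
f 40 42 14
f 41 11 12
f 41 12 42
f 42 12 13
f 42 13 14
f 44 43 47
f 44 47 45
f 45 47 48
f 45 48 46
f 47 43 49
f 47 49 48
f 48 49 50
f 48 50 46
f 49 43 51
f 49 51 50
f 50 51 52
f 50 52 46
f 51 43 53
f 51 53 52
f 52 53 54
f 52 54 46
f 53 43 55
f 53 55 54
f 54 55 56
f 54 56 46
f 55 43 57
f 55 57 56
f 56 57 58
f 56 58 46
f 57 43 59
f 57 59 58
f 58 59 60
f 58 60 46
f 59 43 61
f 59 61 60
f 60 61 62
f 60 62 46
f 61 43 63
f 61 63 62
f 62 63 64
f 62 64 46
f 63 43 65
f 63 65 64
f 64 65 66
f 64 66 46
f 65 43 67
f 65 67 66
f 66 67 68
f 66 68 46
f 67 43 69
f 67 69 68
f 68 69 70
f 68 70 46
f 69 43 44
f 69 44 70
f 70 44 45
f 70 45 46
f 71 108 87
f 108 82 111
f 87 111 76
f 108 111 87
f 71 87 83
f 87 76 88
f 83 88 72
f 87 88 83
f 71 83 92
f 83 72 93
f 92 93 78
f 83 93 92
f 71 92 104
f 92 78 107
f 104 107 81
f 92 107 104
f 71 104 108
f 104 81 112
f 108 112 82
f 104 112 108
f 72 88 99
f 88 76 102
f 99 102 80
f 88 102 99
f 76 111 89
f 111 82 110
f 89 110 75
f 111 110 89
f 82 112 109
f 112 81 105
f 109 105 73
f 112 105 109
f 81 107 106
f 107 78 94
f 106 94 77
f 107 94 106
f 78 93 98
f 93 72 95
f 98 95 79
f 93 95 98
f 74 100 86
f 100 80 101
f 86 101 75
f 100 101 86
f 74 86 84
f 86 75 85
f 84 85 73
f 86 85 84
f 74 84 91
f 84 73 90
f 91 90 77
f 84 90 91
f 74 91 96
f 91 77 97
f 96 97 79
f 91 97 96
f 74 96 100
f 96 79 103
f 100 103 80
f 96 103 100
f 75 101 89
f 101 80 102
f 89 102 76
f 101 102 89
f 73 85 109
f 85 75 110
f 109 110 82
f 85 110 109
f 77 90 106
f 90 73 105
f 106 105 81
f 90 105 106
f 79 97 98
f 97 77 94
f 98 94 78
f 97 94 98
f 80 103 99
f 103 79 95
f 99 95 72
f 103 95 99



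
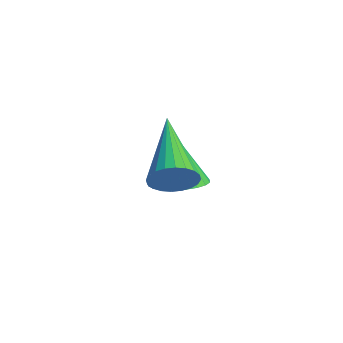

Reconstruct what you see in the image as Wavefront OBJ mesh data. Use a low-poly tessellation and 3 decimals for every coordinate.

v 1.292 0.319 -4.632
v 1.695 -0.323 -4.496
v 0.888 0.381 -3.148
v 1.903 -0.111 -4.448
v 2.018 0.165 -4.429
v 2.023 0.466 -4.44
v 1.916 0.743 -4.48
v 1.714 0.957 -4.544
v 1.448 1.073 -4.621
v 1.158 1.074 -4.7
v 0.889 0.961 -4.769
v 0.681 0.75 -4.817
v 0.565 0.473 -4.836
v 0.561 0.173 -4.825
v 0.668 -0.105 -4.784
v 0.869 -0.319 -4.721
v 1.135 -0.435 -4.644
v 1.425 -0.436 -4.565
v 4.176 -1.168 -2.56
v 4.507 -0.805 -2.181
v 2.364 -0.492 -1.62
v 4.467 -0.655 -2.367
v 4.382 -0.583 -2.582
v 4.266 -0.601 -2.794
v 4.136 -0.704 -2.969
v 4.013 -0.878 -3.083
v 3.914 -1.097 -3.117
v 3.855 -1.326 -3.066
v 3.845 -1.531 -2.938
v 3.885 -1.68 -2.752
v 3.97 -1.752 -2.537
v 4.086 -1.735 -2.326
v 4.216 -1.631 -2.15
v 4.34 -1.457 -2.036
v 4.438 -1.239 -2.002
v 4.497 -1.01 -2.053
f 2 1 4
f 2 4 3
f 4 1 5
f 4 5 3
f 5 1 6
f 5 6 3
f 6 1 7
f 6 7 3
f 7 1 8
f 7 8 3
f 8 1 9
f 8 9 3
f 9 1 10
f 9 10 3
f 10 1 11
f 10 11 3
f 11 1 12
f 11 12 3
f 12 1 13
f 12 13 3
f 13 1 14
f 13 14 3
f 14 1 15
f 14 15 3
f 15 1 16
f 15 16 3
f 16 1 17
f 16 17 3
f 17 1 18
f 17 18 3
f 18 1 2
f 18 2 3
f 20 19 22
f 20 22 21
f 22 19 23
f 22 23 21
f 23 19 24
f 23 24 21
f 24 19 25
f 24 25 21
f 25 19 26
f 25 26 21
f 26 19 27
f 26 27 21
f 27 19 28
f 27 28 21
f 28 19 29
f 28 29 21
f 29 19 30
f 29 30 21
f 30 19 31
f 30 31 21
f 31 19 32
f 31 32 21
f 32 19 33
f 32 33 21
f 33 19 34
f 33 34 21
f 34 19 35
f 34 35 21
f 35 19 36
f 35 36 21
f 36 19 20
f 36 20 21



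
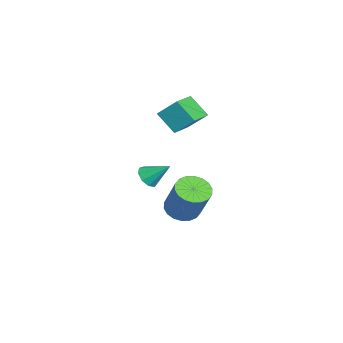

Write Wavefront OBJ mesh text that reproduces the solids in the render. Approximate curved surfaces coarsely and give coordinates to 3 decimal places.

v -0.526 -1.014 -4.63
v 0.072 -0.709 -5.047
v 0.944 -0.26 -3.466
v 0.346 -0.566 -3.05
v -0.143 -0.434 -5.006
v 0.728 0.015 -3.425
v -0.434 -0.274 -4.891
v 0.437 0.175 -3.31
v -0.743 -0.261 -4.724
v 0.128 0.188 -3.144
v -1.01 -0.397 -4.539
v -0.138 0.052 -2.958
v -1.18 -0.655 -4.372
v -0.309 -0.206 -2.791
v -1.221 -0.984 -4.256
v -0.349 -0.535 -2.675
v -1.124 -1.32 -4.214
v -0.252 -0.871 -2.633
v -0.908 -1.595 -4.255
v -0.037 -1.146 -2.674
v -0.617 -1.755 -4.37
v 0.254 -1.306 -2.789
v -0.308 -1.768 -4.536
v 0.563 -1.319 -2.956
v -0.042 -1.632 -4.722
v 0.83 -1.183 -3.141
v 0.129 -1.374 -4.889
v 1 -0.925 -3.308
v 0.169 -1.045 -5.005
v 1.041 -0.596 -3.424
v -3.407 -0.763 -1.382
v -3.932 -1.482 -0.52
v -3.203 0.058 -0.574
v -3.729 -0.661 0.289
v -2.171 -1.339 -1.109
v -2.697 -2.058 -0.246
v -1.968 -0.518 -0.3
v -2.493 -1.237 0.562
v 2.343 -2.364 -1.238
v 2.856 -2.58 -1.174
v 2.617 -1.496 -0.502
v 2.854 -2.332 -1.466
v 2.613 -2.098 -1.651
v 2.246 -1.989 -1.643
v 1.924 -2.055 -1.446
v 1.799 -2.266 -1.151
v 1.928 -2.522 -0.897
v 2.251 -2.704 -0.803
v 2.618 -2.727 -0.912
f 2 1 5
f 2 5 3
f 3 5 6
f 3 6 4
f 5 1 7
f 5 7 6
f 6 7 8
f 6 8 4
f 7 1 9
f 7 9 8
f 8 9 10
f 8 10 4
f 9 1 11
f 9 11 10
f 10 11 12
f 10 12 4
f 11 1 13
f 11 13 12
f 12 13 14
f 12 14 4
f 13 1 15
f 13 15 14
f 14 15 16
f 14 16 4
f 15 1 17
f 15 17 16
f 16 17 18
f 16 18 4
f 17 1 19
f 17 19 18
f 18 19 20
f 18 20 4
f 19 1 21
f 19 21 20
f 20 21 22
f 20 22 4
f 21 1 23
f 21 23 22
f 22 23 24
f 22 24 4
f 23 1 25
f 23 25 24
f 24 25 26
f 24 26 4
f 25 1 27
f 25 27 26
f 26 27 28
f 26 28 4
f 27 1 29
f 27 29 28
f 28 29 30
f 28 30 4
f 29 1 2
f 29 2 30
f 30 2 3
f 30 3 4
f 32 34 31
f 35 32 31
f 31 34 33
f 33 35 31
f 32 38 34
f 36 32 35
f 36 38 32
f 34 38 33
f 37 35 33
f 33 38 37
f 37 36 35
f 38 36 37
f 40 39 42
f 40 42 41
f 42 39 43
f 42 43 41
f 43 39 44
f 43 44 41
f 44 39 45
f 44 45 41
f 45 39 46
f 45 46 41
f 46 39 47
f 46 47 41
f 47 39 48
f 47 48 41
f 48 39 49
f 48 49 41
f 49 39 40
f 49 40 41



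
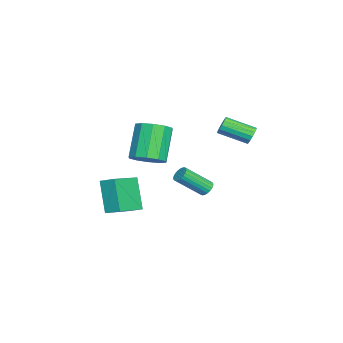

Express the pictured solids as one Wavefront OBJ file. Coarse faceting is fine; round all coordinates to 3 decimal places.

v 4.006 -0.891 2.382
v 4.639 -0.251 2.794
v 3.347 -0.089 4.53
v 2.714 -0.729 4.118
v 4.235 0.069 2.464
v 2.943 0.23 4.199
v 3.744 0.022 2.102
v 2.452 0.183 3.838
v 3.353 -0.374 1.847
v 2.06 -0.212 3.583
v 3.211 -0.967 1.797
v 1.919 -0.805 3.533
v 3.373 -1.531 1.97
v 2.081 -1.369 3.706
v 3.777 -1.85 2.301
v 2.485 -1.689 4.036
v 4.268 -1.803 2.662
v 2.976 -1.642 4.398
v 4.66 -1.408 2.917
v 3.367 -1.246 4.653
v 4.801 -0.815 2.967
v 3.509 -0.653 4.703
v -1.407 -1.181 -0.503
v -1.051 -1.522 0.255
v -2.749 -1.318 0.065
v -2.393 -1.659 0.823
v -2.265 -0.788 0.616
v -1.436 -0.704 0.264
v -2.364 -2.136 0.056
v -1.535 -2.052 -0.296
v -1.643 -2.113 0.6
v -1.581 -1.279 0.946
v -2.219 -1.561 -0.626
v -2.157 -0.727 -0.28
v -1.112 -1.34 -0.174
v -2.688 -1.5 0.494
v -2.613 -0.989 0.372
v -2.404 -1.189 0.818
v -1.338 -0.858 -0.169
v -1.128 -1.059 0.277
v -1.841 -0.628 0.489
v -2.672 -1.781 0.043
v -2.462 -1.982 0.489
v -1.396 -1.651 -0.498
v -1.187 -1.851 -0.052
v -1.959 -2.212 -0.169
v -1.25 -1.887 0.474
v -2.038 -1.968 0.809
v -2.022 -2.248 0.357
v -1.535 -2.198 0.151
v -1.214 -1.397 0.678
v -2.002 -1.478 1.012
v -1.927 -0.966 0.89
v -1.44 -0.916 0.683
v -1.561 -1.744 0.881
v -1.798 -1.362 -0.692
v -2.586 -1.443 -0.358
v -2.36 -1.924 -0.363
v -1.873 -1.874 -0.57
v -1.762 -0.872 -0.489
v -2.55 -0.953 -0.154
v -2.265 -0.642 0.169
v -1.778 -0.592 -0.037
v -2.239 -1.096 -0.561
v -1.157 1.57 -2.396
v -0.837 1.895 -2.147
v -0.403 0.496 -0.875
v -0.723 0.17 -1.124
v -1.025 1.93 -2.045
v -0.59 0.531 -0.773
v -1.235 1.902 -2.004
v -0.8 0.503 -0.732
v -1.432 1.817 -2.03
v -0.997 0.418 -0.758
v -1.582 1.689 -2.12
v -1.147 0.29 -0.848
v -1.658 1.54 -2.257
v -1.223 0.141 -0.986
v -1.647 1.397 -2.419
v -1.213 -0.002 -1.147
v -1.552 1.283 -2.576
v -1.117 -0.116 -1.304
v -1.389 1.219 -2.702
v -0.954 -0.18 -1.431
v -1.185 1.216 -2.776
v -0.751 -0.184 -1.504
v -0.977 1.273 -2.783
v -0.542 -0.126 -1.512
v -0.8 1.382 -2.724
v -0.365 -0.017 -1.452
v -0.685 1.524 -2.608
v -0.25 0.125 -1.336
v -0.651 1.673 -2.455
v -0.216 0.274 -1.183
v -0.705 1.804 -2.292
v -0.27 0.405 -1.02
v 1.612 4.159 3.194
v 1.854 3.955 2.732
v 1.769 2.377 3.384
v 1.528 2.581 3.846
v 2.074 4.017 2.91
v 1.989 2.439 3.562
v 2.17 4.117 3.165
v 2.085 2.539 3.817
v 2.117 4.229 3.427
v 2.032 2.65 4.079
v 1.928 4.321 3.627
v 1.844 2.743 4.279
v 1.655 4.37 3.711
v 1.571 2.792 4.363
v 1.371 4.363 3.656
v 1.286 2.785 4.308
v 1.151 4.301 3.478
v 1.066 2.723 4.13
v 1.055 4.201 3.223
v 0.97 2.623 3.875
v 1.108 4.09 2.961
v 1.023 2.511 3.613
v 1.296 3.997 2.761
v 1.212 2.419 3.413
v 1.569 3.948 2.677
v 1.485 2.37 3.329
v 0.103 -3.997 -1.49
v 0.448 -3.158 -1.092
v -1.487 -3.017 -2.177
v -1.143 -2.179 -1.779
v 1.163 -3.561 -3.321
v 1.507 -2.723 -2.923
v -0.428 -2.582 -4.008
v -0.083 -1.743 -3.61
f 2 1 5
f 2 5 3
f 3 5 6
f 3 6 4
f 5 1 7
f 5 7 6
f 6 7 8
f 6 8 4
f 7 1 9
f 7 9 8
f 8 9 10
f 8 10 4
f 9 1 11
f 9 11 10
f 10 11 12
f 10 12 4
f 11 1 13
f 11 13 12
f 12 13 14
f 12 14 4
f 13 1 15
f 13 15 14
f 14 15 16
f 14 16 4
f 15 1 17
f 15 17 16
f 16 17 18
f 16 18 4
f 17 1 19
f 17 19 18
f 18 19 20
f 18 20 4
f 19 1 21
f 19 21 20
f 20 21 22
f 20 22 4
f 21 1 2
f 21 2 22
f 22 2 3
f 22 3 4
f 23 60 39
f 60 34 63
f 39 63 28
f 60 63 39
f 23 39 35
f 39 28 40
f 35 40 24
f 39 40 35
f 23 35 44
f 35 24 45
f 44 45 30
f 35 45 44
f 23 44 56
f 44 30 59
f 56 59 33
f 44 59 56
f 23 56 60
f 56 33 64
f 60 64 34
f 56 64 60
f 24 40 51
f 40 28 54
f 51 54 32
f 40 54 51
f 28 63 41
f 63 34 62
f 41 62 27
f 63 62 41
f 34 64 61
f 64 33 57
f 61 57 25
f 64 57 61
f 33 59 58
f 59 30 46
f 58 46 29
f 59 46 58
f 30 45 50
f 45 24 47
f 50 47 31
f 45 47 50
f 26 52 38
f 52 32 53
f 38 53 27
f 52 53 38
f 26 38 36
f 38 27 37
f 36 37 25
f 38 37 36
f 26 36 43
f 36 25 42
f 43 42 29
f 36 42 43
f 26 43 48
f 43 29 49
f 48 49 31
f 43 49 48
f 26 48 52
f 48 31 55
f 52 55 32
f 48 55 52
f 27 53 41
f 53 32 54
f 41 54 28
f 53 54 41
f 25 37 61
f 37 27 62
f 61 62 34
f 37 62 61
f 29 42 58
f 42 25 57
f 58 57 33
f 42 57 58
f 31 49 50
f 49 29 46
f 50 46 30
f 49 46 50
f 32 55 51
f 55 31 47
f 51 47 24
f 55 47 51
f 66 65 69
f 66 69 67
f 67 69 70
f 67 70 68
f 69 65 71
f 69 71 70
f 70 71 72
f 70 72 68
f 71 65 73
f 71 73 72
f 72 73 74
f 72 74 68
f 73 65 75
f 73 75 74
f 74 75 76
f 74 76 68
f 75 65 77
f 75 77 76
f 76 77 78
f 76 78 68
f 77 65 79
f 77 79 78
f 78 79 80
f 78 80 68
f 79 65 81
f 79 81 80
f 80 81 82
f 80 82 68
f 81 65 83
f 81 83 82
f 82 83 84
f 82 84 68
f 83 65 85
f 83 85 84
f 84 85 86
f 84 86 68
f 85 65 87
f 85 87 86
f 86 87 88
f 86 88 68
f 87 65 89
f 87 89 88
f 88 89 90
f 88 90 68
f 89 65 91
f 89 91 90
f 90 91 92
f 90 92 68
f 91 65 93
f 91 93 92
f 92 93 94
f 92 94 68
f 93 65 95
f 93 95 94
f 94 95 96
f 94 96 68
f 95 65 66
f 95 66 96
f 96 66 67
f 96 67 68
f 98 97 101
f 98 101 99
f 99 101 102
f 99 102 100
f 101 97 103
f 101 103 102
f 102 103 104
f 102 104 100
f 103 97 105
f 103 105 104
f 104 105 106
f 104 106 100
f 105 97 107
f 105 107 106
f 106 107 108
f 106 108 100
f 107 97 109
f 107 109 108
f 108 109 110
f 108 110 100
f 109 97 111
f 109 111 110
f 110 111 112
f 110 112 100
f 111 97 113
f 111 113 112
f 112 113 114
f 112 114 100
f 113 97 115
f 113 115 114
f 114 115 116
f 114 116 100
f 115 97 117
f 115 117 116
f 116 117 118
f 116 118 100
f 117 97 119
f 117 119 118
f 118 119 120
f 118 120 100
f 119 97 121
f 119 121 120
f 120 121 122
f 120 122 100
f 121 97 98
f 121 98 122
f 122 98 99
f 122 99 100
f 124 126 123
f 127 124 123
f 123 126 125
f 125 127 123
f 124 130 126
f 128 124 127
f 128 130 124
f 126 130 125
f 129 127 125
f 125 130 129
f 129 128 127
f 130 128 129



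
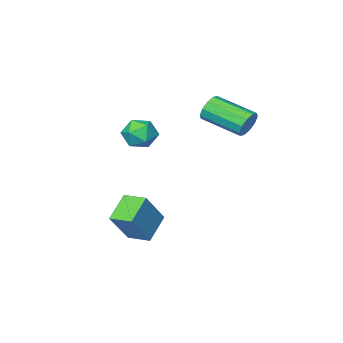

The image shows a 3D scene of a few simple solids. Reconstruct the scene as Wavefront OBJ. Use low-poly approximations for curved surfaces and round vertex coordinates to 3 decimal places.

v -1.259 3.677 2.898
v -0.85 3.682 2.343
v -0.011 2.028 2.946
v -0.421 2.023 3.502
v -0.652 3.896 2.654
v 0.187 2.242 3.257
v -0.686 4.026 3.059
v 0.153 2.372 3.662
v -0.939 4.023 3.402
v -0.1 2.369 4.005
v -1.314 3.888 3.553
v -0.475 2.234 4.156
v -1.669 3.672 3.454
v -0.83 2.018 4.057
v -1.867 3.458 3.143
v -1.028 1.804 3.746
v -1.833 3.328 2.738
v -0.994 1.674 3.341
v -1.58 3.331 2.395
v -0.741 1.677 2.998
v -1.205 3.466 2.244
v -0.366 1.812 2.847
v 3.929 2.601 -2.729
v 2.885 2.038 -1.895
v 3.487 3.591 -2.613
v 2.443 3.027 -1.779
v 4.977 2.893 -1.221
v 3.933 2.329 -0.387
v 4.535 3.882 -1.105
v 3.491 3.319 -0.271
v 2.639 2.142 1.97
v 3.033 2.608 2.549
v 2.667 1.072 2.811
v 3.061 1.538 3.39
v 2.258 1.697 3.198
v 2.241 2.358 2.678
v 3.459 1.322 2.682
v 3.442 1.983 2.162
v 3.541 2.101 2.989
v 2.798 2.333 3.308
v 2.902 1.347 2.052
v 2.159 1.579 2.371
f 2 1 5
f 2 5 3
f 3 5 6
f 3 6 4
f 5 1 7
f 5 7 6
f 6 7 8
f 6 8 4
f 7 1 9
f 7 9 8
f 8 9 10
f 8 10 4
f 9 1 11
f 9 11 10
f 10 11 12
f 10 12 4
f 11 1 13
f 11 13 12
f 12 13 14
f 12 14 4
f 13 1 15
f 13 15 14
f 14 15 16
f 14 16 4
f 15 1 17
f 15 17 16
f 16 17 18
f 16 18 4
f 17 1 19
f 17 19 18
f 18 19 20
f 18 20 4
f 19 1 21
f 19 21 20
f 20 21 22
f 20 22 4
f 21 1 2
f 21 2 22
f 22 2 3
f 22 3 4
f 24 26 23
f 27 24 23
f 23 26 25
f 25 27 23
f 24 30 26
f 28 24 27
f 28 30 24
f 26 30 25
f 29 27 25
f 25 30 29
f 29 28 27
f 30 28 29
f 31 42 36
f 31 36 32
f 31 32 38
f 31 38 41
f 31 41 42
f 32 36 40
f 36 42 35
f 42 41 33
f 41 38 37
f 38 32 39
f 34 40 35
f 34 35 33
f 34 33 37
f 34 37 39
f 34 39 40
f 35 40 36
f 33 35 42
f 37 33 41
f 39 37 38
f 40 39 32



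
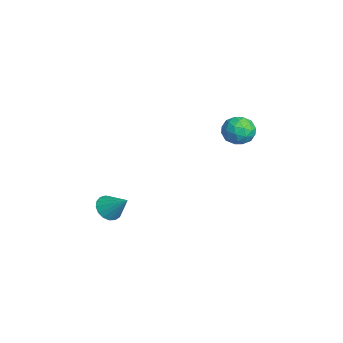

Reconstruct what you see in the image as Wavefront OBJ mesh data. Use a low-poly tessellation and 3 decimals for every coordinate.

v -1.432 -3.886 -1.253
v -0.746 -4.278 -1.506
v -0.568 -3.034 -0.227
v -0.769 -3.964 -1.747
v -0.945 -3.631 -1.875
v -1.232 -3.357 -1.861
v -1.565 -3.204 -1.707
v -1.868 -3.208 -1.45
v -2.071 -3.367 -1.147
v -2.127 -3.644 -0.869
v -2.024 -3.978 -0.679
v -1.786 -4.29 -0.62
v -1.467 -4.51 -0.707
v -1.139 -4.587 -0.918
v -0.879 -4.503 -1.207
v -3.791 3.491 2.205
v -2.843 3.729 2.237
v -3.597 2.551 3.463
v -2.649 2.789 3.495
v -3.329 3.456 3.718
v -3.448 4.037 2.94
v -2.992 2.243 2.76
v -3.111 2.824 1.982
v -2.349 2.958 2.58
v -2.557 3.707 3.172
v -3.883 2.573 2.528
v -4.091 3.322 3.12
v -3.334 3.692 2.11
v -3.106 2.588 3.59
v -3.506 2.98 3.72
v -2.949 3.12 3.739
v -3.69 3.874 2.524
v -3.132 4.013 2.543
v -3.418 3.853 3.413
v -3.308 2.267 3.157
v -2.75 2.406 3.176
v -3.491 3.16 1.961
v -2.934 3.3 1.98
v -3.022 2.427 2.287
v -2.486 3.379 2.331
v -2.373 2.827 3.071
v -2.574 2.506 2.638
v -2.644 2.847 2.181
v -2.609 3.82 2.679
v -2.495 3.267 3.419
v -2.895 3.659 3.549
v -2.965 4.001 3.092
v -2.318 3.366 2.881
v -3.945 3.013 2.281
v -3.831 2.46 3.021
v -3.475 2.279 2.608
v -3.545 2.621 2.151
v -4.067 3.453 2.629
v -3.954 2.901 3.369
v -3.796 3.433 3.519
v -3.866 3.774 3.062
v -4.122 2.914 2.819
f 2 1 4
f 2 4 3
f 4 1 5
f 4 5 3
f 5 1 6
f 5 6 3
f 6 1 7
f 6 7 3
f 7 1 8
f 7 8 3
f 8 1 9
f 8 9 3
f 9 1 10
f 9 10 3
f 10 1 11
f 10 11 3
f 11 1 12
f 11 12 3
f 12 1 13
f 12 13 3
f 13 1 14
f 13 14 3
f 14 1 15
f 14 15 3
f 15 1 2
f 15 2 3
f 16 53 32
f 53 27 56
f 32 56 21
f 53 56 32
f 16 32 28
f 32 21 33
f 28 33 17
f 32 33 28
f 16 28 37
f 28 17 38
f 37 38 23
f 28 38 37
f 16 37 49
f 37 23 52
f 49 52 26
f 37 52 49
f 16 49 53
f 49 26 57
f 53 57 27
f 49 57 53
f 17 33 44
f 33 21 47
f 44 47 25
f 33 47 44
f 21 56 34
f 56 27 55
f 34 55 20
f 56 55 34
f 27 57 54
f 57 26 50
f 54 50 18
f 57 50 54
f 26 52 51
f 52 23 39
f 51 39 22
f 52 39 51
f 23 38 43
f 38 17 40
f 43 40 24
f 38 40 43
f 19 45 31
f 45 25 46
f 31 46 20
f 45 46 31
f 19 31 29
f 31 20 30
f 29 30 18
f 31 30 29
f 19 29 36
f 29 18 35
f 36 35 22
f 29 35 36
f 19 36 41
f 36 22 42
f 41 42 24
f 36 42 41
f 19 41 45
f 41 24 48
f 45 48 25
f 41 48 45
f 20 46 34
f 46 25 47
f 34 47 21
f 46 47 34
f 18 30 54
f 30 20 55
f 54 55 27
f 30 55 54
f 22 35 51
f 35 18 50
f 51 50 26
f 35 50 51
f 24 42 43
f 42 22 39
f 43 39 23
f 42 39 43
f 25 48 44
f 48 24 40
f 44 40 17
f 48 40 44



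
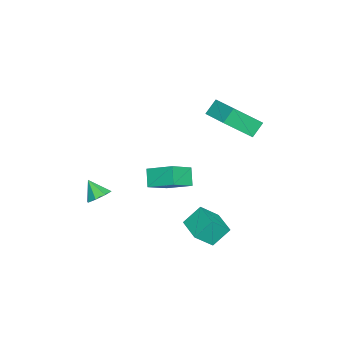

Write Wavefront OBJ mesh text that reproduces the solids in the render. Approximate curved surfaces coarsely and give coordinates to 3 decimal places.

v 3.228 -2.607 -0.255
v 3.526 -2.217 0.215
v 2.852 -3.273 0.535
v 3.039 -2.066 0.111
v 2.663 -2.232 -0.208
v 2.618 -2.618 -0.555
v 2.93 -2.997 -0.726
v 3.417 -3.148 -0.621
v 3.793 -2.982 -0.302
v 3.839 -2.597 0.044
v 2.136 1.183 -2.254
v 1.599 1.893 -1.377
v 1.521 1.932 -3.236
v 0.984 2.642 -2.359
v 3.196 2.018 -2.281
v 2.659 2.728 -1.404
v 2.581 2.767 -3.263
v 2.044 3.477 -2.386
v 0.337 -0.161 -0.087
v 0.576 1.17 0.584
v 1.043 0.084 -0.825
v 1.281 1.416 -0.154
v 1.459 -0.796 0.774
v 1.697 0.536 1.445
v 2.164 -0.55 0.036
v 2.403 0.781 0.707
v -0.704 1.524 3.652
v -1.305 1.877 4.312
v -1.476 2.785 2.275
v -2.077 3.137 2.935
v 0.417 2.663 4.065
v -0.184 3.015 4.725
v -0.355 3.923 2.688
v -0.956 4.276 3.348
f 2 1 4
f 2 4 3
f 4 1 5
f 4 5 3
f 5 1 6
f 5 6 3
f 6 1 7
f 6 7 3
f 7 1 8
f 7 8 3
f 8 1 9
f 8 9 3
f 9 1 10
f 9 10 3
f 10 1 2
f 10 2 3
f 12 14 11
f 15 12 11
f 11 14 13
f 13 15 11
f 12 18 14
f 16 12 15
f 16 18 12
f 14 18 13
f 17 15 13
f 13 18 17
f 17 16 15
f 18 16 17
f 20 22 19
f 23 20 19
f 19 22 21
f 21 23 19
f 20 26 22
f 24 20 23
f 24 26 20
f 22 26 21
f 25 23 21
f 21 26 25
f 25 24 23
f 26 24 25
f 28 30 27
f 31 28 27
f 27 30 29
f 29 31 27
f 28 34 30
f 32 28 31
f 32 34 28
f 30 34 29
f 33 31 29
f 29 34 33
f 33 32 31
f 34 32 33



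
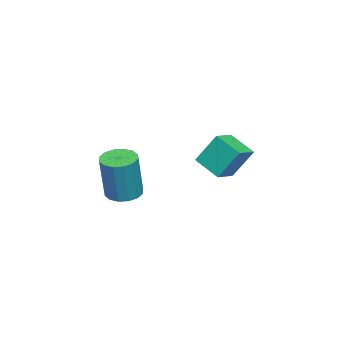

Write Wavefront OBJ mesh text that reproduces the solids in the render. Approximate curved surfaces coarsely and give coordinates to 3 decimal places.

v 1.638 2.611 -2.424
v 1.5 3.296 -1.292
v 2.005 3.535 -2.939
v 1.868 4.22 -1.807
v 2.492 2.4 -2.193
v 2.355 3.085 -1.061
v 2.86 3.324 -2.708
v 2.722 4.009 -1.576
v 1.075 -0.748 -4.738
v 1.457 -1.302 -4.835
v 1.948 -1.286 -3
v 1.565 -0.732 -2.902
v 1.673 -1.03 -4.895
v 2.164 -1.015 -3.06
v 1.728 -0.683 -4.913
v 2.219 -0.668 -3.078
v 1.609 -0.353 -4.884
v 2.1 -0.338 -3.048
v 1.346 -0.129 -4.816
v 1.837 -0.114 -2.98
v 1.011 -0.071 -4.726
v 1.502 -0.055 -2.891
v 0.692 -0.194 -4.64
v 1.183 -0.178 -2.805
v 0.476 -0.465 -4.58
v 0.967 -0.45 -2.745
v 0.421 -0.812 -4.562
v 0.912 -0.797 -2.727
v 0.54 -1.142 -4.592
v 1.031 -1.127 -2.756
v 0.803 -1.366 -4.66
v 1.294 -1.351 -2.824
v 1.138 -1.425 -4.749
v 1.629 -1.409 -2.914
f 2 4 1
f 5 2 1
f 1 4 3
f 3 5 1
f 2 8 4
f 6 2 5
f 6 8 2
f 4 8 3
f 7 5 3
f 3 8 7
f 7 6 5
f 8 6 7
f 10 9 13
f 10 13 11
f 11 13 14
f 11 14 12
f 13 9 15
f 13 15 14
f 14 15 16
f 14 16 12
f 15 9 17
f 15 17 16
f 16 17 18
f 16 18 12
f 17 9 19
f 17 19 18
f 18 19 20
f 18 20 12
f 19 9 21
f 19 21 20
f 20 21 22
f 20 22 12
f 21 9 23
f 21 23 22
f 22 23 24
f 22 24 12
f 23 9 25
f 23 25 24
f 24 25 26
f 24 26 12
f 25 9 27
f 25 27 26
f 26 27 28
f 26 28 12
f 27 9 29
f 27 29 28
f 28 29 30
f 28 30 12
f 29 9 31
f 29 31 30
f 30 31 32
f 30 32 12
f 31 9 33
f 31 33 32
f 32 33 34
f 32 34 12
f 33 9 10
f 33 10 34
f 34 10 11
f 34 11 12



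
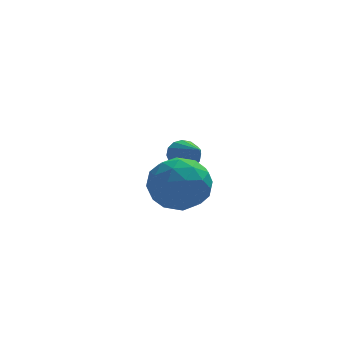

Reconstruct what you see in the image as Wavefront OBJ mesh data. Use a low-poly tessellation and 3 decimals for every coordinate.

v 2.274 3.782 -0.909
v 2.578 4.174 -0.473
v 2.706 2.538 -0.091
v 2.259 4.141 -0.355
v 1.945 4.012 -0.385
v 1.718 3.821 -0.556
v 1.641 3.62 -0.821
v 1.733 3.462 -1.11
v 1.971 3.39 -1.345
v 2.289 3.423 -1.463
v 2.604 3.552 -1.432
v 2.831 3.743 -1.262
v 2.908 3.944 -0.997
v 2.816 4.102 -0.708
v 0.939 0.327 -0.666
v 2.101 0.428 -0.693
v 1.099 -1.228 0.393
v 2.261 -1.127 0.366
v 1.621 -0.351 0.959
v 1.522 0.61 0.304
v 1.678 -1.41 -0.604
v 1.579 -0.449 -1.259
v 2.558 -0.645 -0.655
v 2.523 0.009 0.311
v 0.677 -0.809 -0.611
v 0.642 -0.155 0.355
v 1.506 0.514 -0.773
v 1.694 -1.314 0.473
v 1.318 -0.858 0.821
v 2.001 -0.798 0.805
v 1.166 0.621 -0.187
v 1.849 0.68 -0.203
v 1.567 0.223 0.768
v 1.351 -1.48 -0.097
v 2.034 -1.421 -0.113
v 1.199 -0.002 -1.105
v 1.882 0.058 -1.121
v 1.633 -1.023 -1.068
v 2.458 -0.057 -0.766
v 2.552 -0.971 -0.143
v 2.209 -1.138 -0.713
v 2.15 -0.573 -1.098
v 2.437 0.327 -0.198
v 2.531 -0.587 0.425
v 2.155 -0.131 0.773
v 2.097 0.434 0.388
v 2.706 -0.304 -0.176
v 0.669 -0.213 -0.725
v 0.763 -1.127 -0.102
v 1.103 -1.234 -0.688
v 1.045 -0.669 -1.073
v 0.648 0.171 -0.157
v 0.742 -0.743 0.466
v 1.05 -0.227 0.798
v 0.991 0.338 0.413
v 0.494 -0.496 -0.124
f 2 1 4
f 2 4 3
f 4 1 5
f 4 5 3
f 5 1 6
f 5 6 3
f 6 1 7
f 6 7 3
f 7 1 8
f 7 8 3
f 8 1 9
f 8 9 3
f 9 1 10
f 9 10 3
f 10 1 11
f 10 11 3
f 11 1 12
f 11 12 3
f 12 1 13
f 12 13 3
f 13 1 14
f 13 14 3
f 14 1 2
f 14 2 3
f 15 52 31
f 52 26 55
f 31 55 20
f 52 55 31
f 15 31 27
f 31 20 32
f 27 32 16
f 31 32 27
f 15 27 36
f 27 16 37
f 36 37 22
f 27 37 36
f 15 36 48
f 36 22 51
f 48 51 25
f 36 51 48
f 15 48 52
f 48 25 56
f 52 56 26
f 48 56 52
f 16 32 43
f 32 20 46
f 43 46 24
f 32 46 43
f 20 55 33
f 55 26 54
f 33 54 19
f 55 54 33
f 26 56 53
f 56 25 49
f 53 49 17
f 56 49 53
f 25 51 50
f 51 22 38
f 50 38 21
f 51 38 50
f 22 37 42
f 37 16 39
f 42 39 23
f 37 39 42
f 18 44 30
f 44 24 45
f 30 45 19
f 44 45 30
f 18 30 28
f 30 19 29
f 28 29 17
f 30 29 28
f 18 28 35
f 28 17 34
f 35 34 21
f 28 34 35
f 18 35 40
f 35 21 41
f 40 41 23
f 35 41 40
f 18 40 44
f 40 23 47
f 44 47 24
f 40 47 44
f 19 45 33
f 45 24 46
f 33 46 20
f 45 46 33
f 17 29 53
f 29 19 54
f 53 54 26
f 29 54 53
f 21 34 50
f 34 17 49
f 50 49 25
f 34 49 50
f 23 41 42
f 41 21 38
f 42 38 22
f 41 38 42
f 24 47 43
f 47 23 39
f 43 39 16
f 47 39 43



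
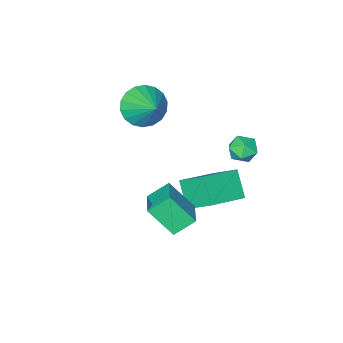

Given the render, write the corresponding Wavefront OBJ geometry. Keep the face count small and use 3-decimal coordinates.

v 3.198 1.588 -2.157
v 2.376 1.97 -1.481
v 4.008 2.651 -1.773
v 3.186 3.032 -1.097
v 3.794 0.688 -0.923
v 2.972 1.069 -0.247
v 4.604 1.75 -0.539
v 3.782 2.132 0.137
v 1.469 -2.438 1.377
v 2.263 -2.204 0.748
v 1.831 -1.122 2.323
v 1.911 -1.972 0.559
v 1.47 -1.832 0.533
v 1.03 -1.811 0.673
v 0.676 -1.915 0.953
v 0.48 -2.123 1.317
v 0.479 -2.393 1.693
v 0.675 -2.672 2.007
v 1.028 -2.904 2.196
v 1.468 -3.044 2.222
v 1.908 -3.065 2.082
v 2.262 -2.961 1.802
v 2.458 -2.753 1.438
v 2.459 -2.483 1.062
v 1.024 3.361 2.792
v 1.445 2.907 2.478
v 0.295 3.273 1.942
v 0.716 2.819 1.628
v 0.387 2.64 2.212
v 0.837 2.695 2.737
v 0.903 3.485 1.683
v 1.353 3.54 2.208
v 1.37 2.984 1.793
v 1.051 2.462 2.12
v 0.689 3.718 2.3
v 0.37 3.196 2.627
v -0.287 -0.055 -2.473
v -0.596 1.116 -1.505
v 0.065 0.869 -3.478
v -0.244 2.04 -2.511
v 1.504 -0.08 -1.869
v 1.195 1.091 -0.902
v 1.856 0.844 -2.875
v 1.547 2.015 -1.907
f 2 4 1
f 5 2 1
f 1 4 3
f 3 5 1
f 2 8 4
f 6 2 5
f 6 8 2
f 4 8 3
f 7 5 3
f 3 8 7
f 7 6 5
f 8 6 7
f 10 9 12
f 10 12 11
f 12 9 13
f 12 13 11
f 13 9 14
f 13 14 11
f 14 9 15
f 14 15 11
f 15 9 16
f 15 16 11
f 16 9 17
f 16 17 11
f 17 9 18
f 17 18 11
f 18 9 19
f 18 19 11
f 19 9 20
f 19 20 11
f 20 9 21
f 20 21 11
f 21 9 22
f 21 22 11
f 22 9 23
f 22 23 11
f 23 9 24
f 23 24 11
f 24 9 10
f 24 10 11
f 25 36 30
f 25 30 26
f 25 26 32
f 25 32 35
f 25 35 36
f 26 30 34
f 30 36 29
f 36 35 27
f 35 32 31
f 32 26 33
f 28 34 29
f 28 29 27
f 28 27 31
f 28 31 33
f 28 33 34
f 29 34 30
f 27 29 36
f 31 27 35
f 33 31 32
f 34 33 26
f 38 40 37
f 41 38 37
f 37 40 39
f 39 41 37
f 38 44 40
f 42 38 41
f 42 44 38
f 40 44 39
f 43 41 39
f 39 44 43
f 43 42 41
f 44 42 43



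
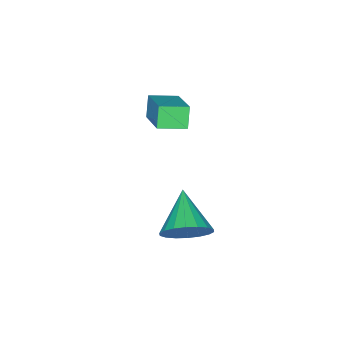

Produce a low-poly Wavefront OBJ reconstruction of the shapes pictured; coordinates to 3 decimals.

v -1.901 1.556 2.772
v -2.334 1.287 3.667
v -0.822 3.022 3.736
v -1.255 2.753 4.63
v -1.005 0.767 2.97
v -1.438 0.498 3.864
v 0.074 2.233 3.933
v -0.359 1.964 4.828
v 0.865 4.384 -0.714
v 1.574 4.317 0.085
v -0.365 3.156 0.274
v 1.305 4.689 0.212
v 0.949 5.001 0.156
v 0.577 5.19 -0.072
v 0.261 5.22 -0.428
v 0.066 5.084 -0.84
v 0.028 4.81 -1.228
v 0.157 4.451 -1.513
v 0.425 4.079 -1.641
v 0.781 3.768 -1.585
v 1.154 3.578 -1.356
v 1.469 3.548 -1.001
v 1.665 3.684 -0.589
v 1.702 3.959 -0.201
f 2 4 1
f 5 2 1
f 1 4 3
f 3 5 1
f 2 8 4
f 6 2 5
f 6 8 2
f 4 8 3
f 7 5 3
f 3 8 7
f 7 6 5
f 8 6 7
f 10 9 12
f 10 12 11
f 12 9 13
f 12 13 11
f 13 9 14
f 13 14 11
f 14 9 15
f 14 15 11
f 15 9 16
f 15 16 11
f 16 9 17
f 16 17 11
f 17 9 18
f 17 18 11
f 18 9 19
f 18 19 11
f 19 9 20
f 19 20 11
f 20 9 21
f 20 21 11
f 21 9 22
f 21 22 11
f 22 9 23
f 22 23 11
f 23 9 24
f 23 24 11
f 24 9 10
f 24 10 11



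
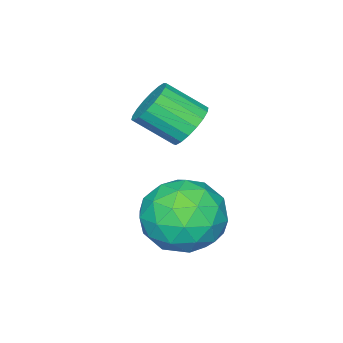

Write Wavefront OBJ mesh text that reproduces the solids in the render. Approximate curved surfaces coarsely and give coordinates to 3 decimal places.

v -0.336 0.164 -2.009
v -0.031 0.549 -1.74
v 0.361 -0.179 -1.142
v 0.056 -0.564 -1.411
v -0.242 0.544 -1.608
v 0.15 -0.185 -1.01
v -0.472 0.463 -1.555
v -0.08 -0.265 -0.958
v -0.675 0.323 -1.592
v -0.283 -0.405 -0.995
v -0.811 0.152 -1.712
v -0.419 -0.576 -1.115
v -0.852 -0.017 -1.89
v -0.461 -0.745 -1.293
v -0.792 -0.15 -2.092
v -0.4 -0.878 -1.495
v -0.641 -0.221 -2.278
v -0.249 -0.949 -1.68
v -0.43 -0.215 -2.41
v -0.038 -0.944 -1.812
v -0.2 -0.135 -2.462
v 0.192 -0.863 -1.865
v 0.003 0.005 -2.425
v 0.395 -0.723 -1.828
v 0.139 0.176 -2.305
v 0.531 -0.552 -1.708
v 0.181 0.345 -2.127
v 0.572 -0.383 -1.53
v 0.12 0.478 -1.925
v 0.512 -0.25 -1.328
v 0.364 1.357 -3.109
v 1.024 1.906 -2.823
v 1.356 0.514 -3.777
v 2.016 1.063 -3.491
v 1.567 0.55 -2.898
v 0.953 1.071 -2.485
v 1.427 1.349 -4.115
v 0.813 1.87 -3.702
v 1.68 1.902 -3.445
v 1.766 1.407 -2.693
v 0.614 1.013 -3.907
v 0.7 0.518 -3.155
v 0.607 1.705 -2.907
v 1.773 0.715 -3.693
v 1.509 0.413 -3.344
v 1.897 0.736 -3.176
v 0.566 1.214 -2.708
v 0.953 1.537 -2.541
v 1.272 0.74 -2.585
v 1.427 0.883 -4.059
v 1.814 1.206 -3.892
v 0.483 1.684 -3.424
v 0.871 2.007 -3.256
v 1.108 1.68 -4.015
v 1.38 2.026 -3.105
v 1.963 1.53 -3.498
v 1.617 1.699 -3.864
v 1.257 2.005 -3.622
v 1.431 1.735 -2.663
v 2.014 1.24 -3.056
v 1.75 0.938 -2.707
v 1.39 1.244 -2.464
v 1.817 1.733 -3.029
v 0.366 1.18 -3.544
v 0.949 0.685 -3.937
v 0.99 1.176 -4.136
v 0.63 1.482 -3.893
v 0.417 0.89 -3.102
v 1 0.394 -3.495
v 1.123 0.415 -2.978
v 0.763 0.721 -2.736
v 0.563 0.687 -3.571
f 2 1 5
f 2 5 3
f 3 5 6
f 3 6 4
f 5 1 7
f 5 7 6
f 6 7 8
f 6 8 4
f 7 1 9
f 7 9 8
f 8 9 10
f 8 10 4
f 9 1 11
f 9 11 10
f 10 11 12
f 10 12 4
f 11 1 13
f 11 13 12
f 12 13 14
f 12 14 4
f 13 1 15
f 13 15 14
f 14 15 16
f 14 16 4
f 15 1 17
f 15 17 16
f 16 17 18
f 16 18 4
f 17 1 19
f 17 19 18
f 18 19 20
f 18 20 4
f 19 1 21
f 19 21 20
f 20 21 22
f 20 22 4
f 21 1 23
f 21 23 22
f 22 23 24
f 22 24 4
f 23 1 25
f 23 25 24
f 24 25 26
f 24 26 4
f 25 1 27
f 25 27 26
f 26 27 28
f 26 28 4
f 27 1 29
f 27 29 28
f 28 29 30
f 28 30 4
f 29 1 2
f 29 2 30
f 30 2 3
f 30 3 4
f 31 68 47
f 68 42 71
f 47 71 36
f 68 71 47
f 31 47 43
f 47 36 48
f 43 48 32
f 47 48 43
f 31 43 52
f 43 32 53
f 52 53 38
f 43 53 52
f 31 52 64
f 52 38 67
f 64 67 41
f 52 67 64
f 31 64 68
f 64 41 72
f 68 72 42
f 64 72 68
f 32 48 59
f 48 36 62
f 59 62 40
f 48 62 59
f 36 71 49
f 71 42 70
f 49 70 35
f 71 70 49
f 42 72 69
f 72 41 65
f 69 65 33
f 72 65 69
f 41 67 66
f 67 38 54
f 66 54 37
f 67 54 66
f 38 53 58
f 53 32 55
f 58 55 39
f 53 55 58
f 34 60 46
f 60 40 61
f 46 61 35
f 60 61 46
f 34 46 44
f 46 35 45
f 44 45 33
f 46 45 44
f 34 44 51
f 44 33 50
f 51 50 37
f 44 50 51
f 34 51 56
f 51 37 57
f 56 57 39
f 51 57 56
f 34 56 60
f 56 39 63
f 60 63 40
f 56 63 60
f 35 61 49
f 61 40 62
f 49 62 36
f 61 62 49
f 33 45 69
f 45 35 70
f 69 70 42
f 45 70 69
f 37 50 66
f 50 33 65
f 66 65 41
f 50 65 66
f 39 57 58
f 57 37 54
f 58 54 38
f 57 54 58
f 40 63 59
f 63 39 55
f 59 55 32
f 63 55 59

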